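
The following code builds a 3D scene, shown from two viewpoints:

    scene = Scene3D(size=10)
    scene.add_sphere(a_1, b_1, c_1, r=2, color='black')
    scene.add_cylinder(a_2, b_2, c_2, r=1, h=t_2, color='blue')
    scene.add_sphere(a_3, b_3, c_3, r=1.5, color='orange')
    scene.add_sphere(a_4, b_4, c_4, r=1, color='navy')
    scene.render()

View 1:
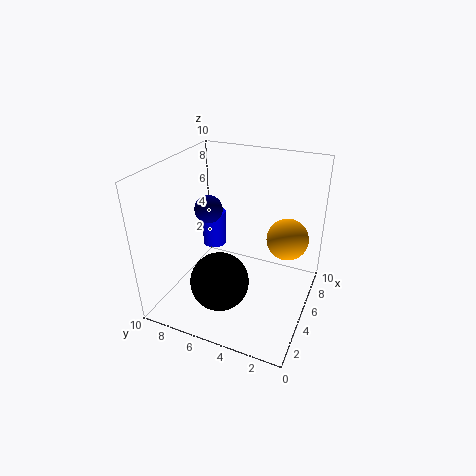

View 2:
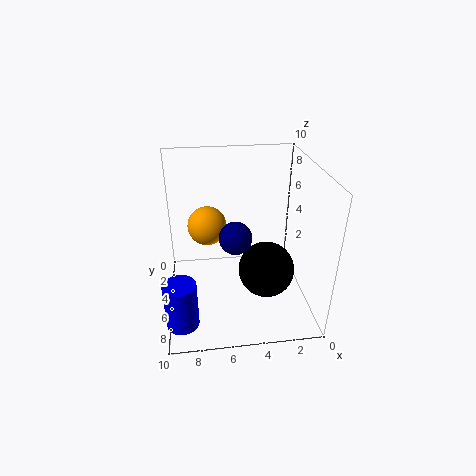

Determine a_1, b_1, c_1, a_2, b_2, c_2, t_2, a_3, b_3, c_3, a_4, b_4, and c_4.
a_1 = 3, b_1 = 5.5, c_1 = 2.5, a_2 = 9, b_2 = 9, c_2 = 1.5, t_2 = 3, a_3 = 7, b_3 = 2, c_3 = 4.5, a_4 = 5.5, b_4 = 7.5, c_4 = 6.5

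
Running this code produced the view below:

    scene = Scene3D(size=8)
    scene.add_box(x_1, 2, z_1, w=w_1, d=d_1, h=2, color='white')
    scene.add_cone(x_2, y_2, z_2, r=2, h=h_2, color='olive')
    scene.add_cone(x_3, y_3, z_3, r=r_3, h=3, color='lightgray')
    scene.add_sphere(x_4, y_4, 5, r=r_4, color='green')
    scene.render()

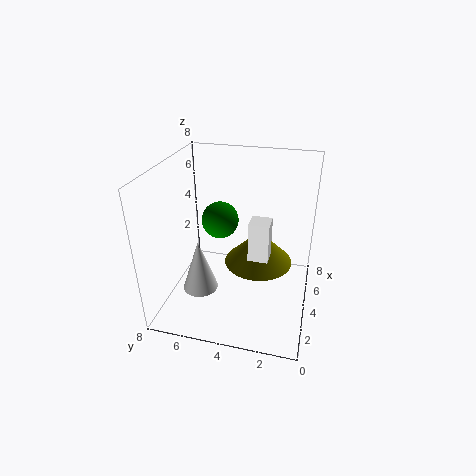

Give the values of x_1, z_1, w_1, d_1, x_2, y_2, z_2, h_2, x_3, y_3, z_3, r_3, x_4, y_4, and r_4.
x_1 = 2
z_1 = 4
w_1 = 1
d_1 = 1
x_2 = 5
y_2 = 3
z_2 = 2
h_2 = 2
x_3 = 3
y_3 = 6
z_3 = 1
r_3 = 1
x_4 = 4
y_4 = 5
r_4 = 1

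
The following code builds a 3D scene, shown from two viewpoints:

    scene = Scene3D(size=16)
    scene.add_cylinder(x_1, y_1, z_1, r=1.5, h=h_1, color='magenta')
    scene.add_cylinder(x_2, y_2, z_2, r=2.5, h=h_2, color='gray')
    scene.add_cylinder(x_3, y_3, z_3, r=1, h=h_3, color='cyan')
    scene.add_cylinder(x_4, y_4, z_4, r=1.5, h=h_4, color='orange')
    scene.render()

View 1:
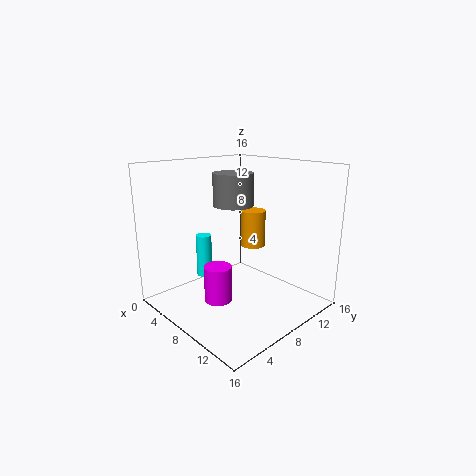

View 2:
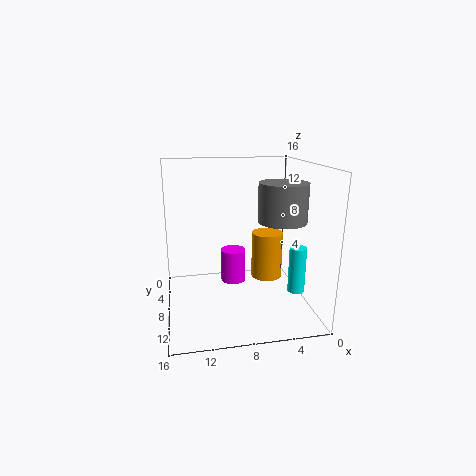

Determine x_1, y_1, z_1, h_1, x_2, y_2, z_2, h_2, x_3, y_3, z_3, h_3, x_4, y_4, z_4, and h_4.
x_1 = 8, y_1 = 5, z_1 = 1.5, h_1 = 4, x_2 = 4, y_2 = 11, z_2 = 10.5, h_2 = 4, x_3 = 1, y_3 = 8.5, z_3 = 1, h_3 = 5.5, x_4 = 6, y_4 = 12.5, z_4 = 5.5, h_4 = 4.5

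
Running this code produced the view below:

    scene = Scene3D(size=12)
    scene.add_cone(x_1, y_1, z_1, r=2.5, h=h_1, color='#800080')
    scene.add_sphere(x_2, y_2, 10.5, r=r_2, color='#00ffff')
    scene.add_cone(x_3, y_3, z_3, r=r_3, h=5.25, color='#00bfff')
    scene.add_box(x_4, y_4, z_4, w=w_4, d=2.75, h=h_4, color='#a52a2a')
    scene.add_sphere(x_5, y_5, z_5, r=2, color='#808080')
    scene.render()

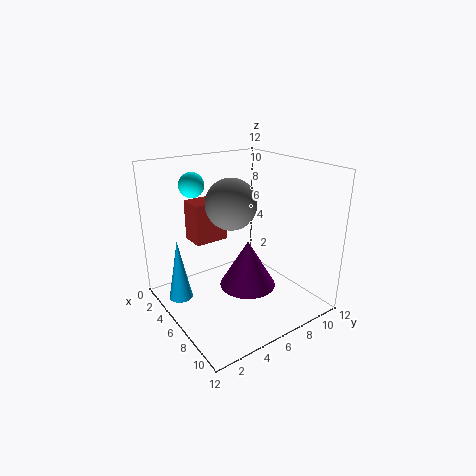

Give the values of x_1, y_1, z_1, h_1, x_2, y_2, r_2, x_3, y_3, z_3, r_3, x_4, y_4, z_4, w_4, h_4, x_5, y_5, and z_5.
x_1 = 5.75; y_1 = 7.25; z_1 = 1; h_1 = 4.25; x_2 = 4; y_2 = 3; r_2 = 1; x_3 = 3.75; y_3 = 1.5; z_3 = 0.75; r_3 = 1; x_4 = 3.5; y_4 = 2.5; z_4 = 6; w_4 = 2; h_4 = 3.25; x_5 = 6.5; y_5 = 5; z_5 = 9.25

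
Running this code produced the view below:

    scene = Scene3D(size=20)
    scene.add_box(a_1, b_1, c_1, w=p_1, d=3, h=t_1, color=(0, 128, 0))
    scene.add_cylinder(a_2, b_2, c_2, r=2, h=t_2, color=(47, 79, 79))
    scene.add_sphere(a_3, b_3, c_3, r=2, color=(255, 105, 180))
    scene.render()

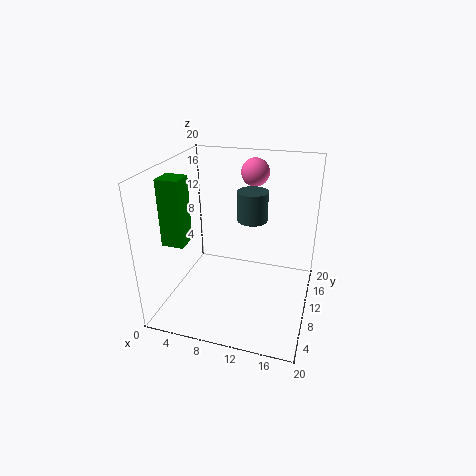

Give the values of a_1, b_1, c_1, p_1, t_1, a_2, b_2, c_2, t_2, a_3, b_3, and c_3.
a_1 = 1; b_1 = 5; c_1 = 10; p_1 = 3; t_1 = 9; a_2 = 12; b_2 = 10; c_2 = 13; t_2 = 4; a_3 = 11; b_3 = 15; c_3 = 18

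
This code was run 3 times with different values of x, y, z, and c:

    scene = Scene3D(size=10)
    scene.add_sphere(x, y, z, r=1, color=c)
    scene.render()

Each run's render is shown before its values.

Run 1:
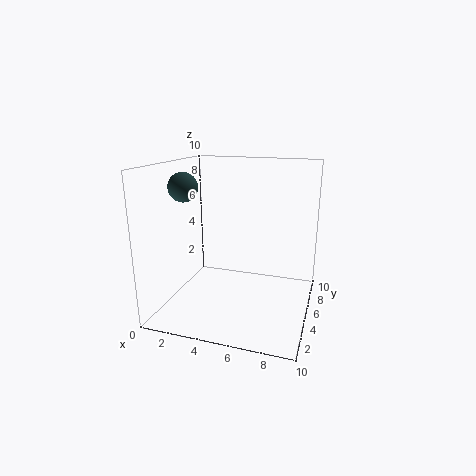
x = 1.5
y = 4
z = 8.5
c = 'darkslategray'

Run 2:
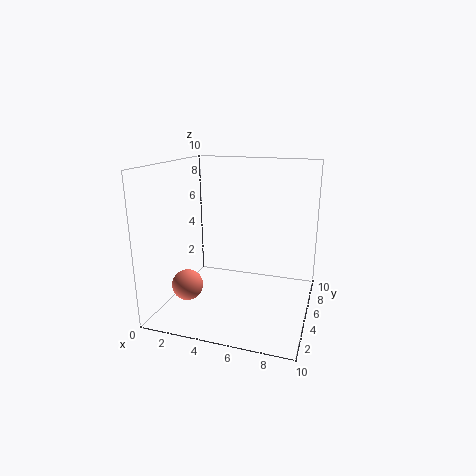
x = 2.5
y = 2
z = 2.5
c = 'salmon'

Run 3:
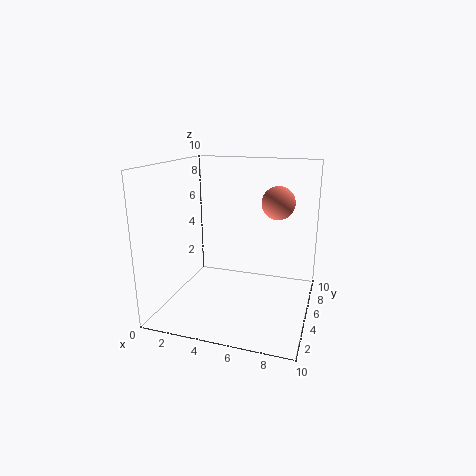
x = 8
y = 3.5
z = 8
c = 'salmon'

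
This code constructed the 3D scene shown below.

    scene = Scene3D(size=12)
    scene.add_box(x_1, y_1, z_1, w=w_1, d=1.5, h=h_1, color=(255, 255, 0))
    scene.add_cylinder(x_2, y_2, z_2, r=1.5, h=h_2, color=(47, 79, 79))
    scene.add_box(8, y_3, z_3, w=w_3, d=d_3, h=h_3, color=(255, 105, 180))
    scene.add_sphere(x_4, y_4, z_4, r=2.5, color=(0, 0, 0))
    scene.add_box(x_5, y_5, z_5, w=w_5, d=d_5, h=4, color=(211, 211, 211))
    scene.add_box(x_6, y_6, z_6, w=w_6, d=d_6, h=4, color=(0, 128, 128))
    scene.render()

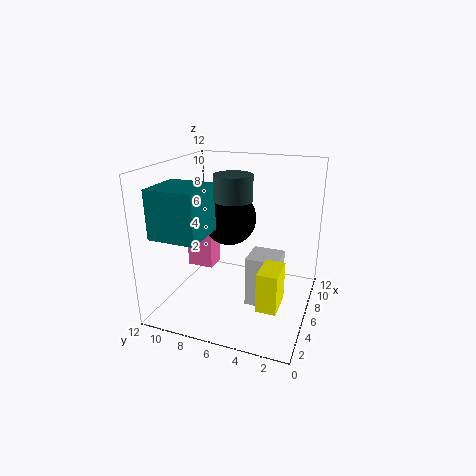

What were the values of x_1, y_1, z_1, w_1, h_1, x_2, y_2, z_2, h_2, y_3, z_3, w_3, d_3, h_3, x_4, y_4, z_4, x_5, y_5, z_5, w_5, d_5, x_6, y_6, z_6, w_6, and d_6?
x_1 = 1.5
y_1 = 1.5
z_1 = 2.5
w_1 = 2.5
h_1 = 3
x_2 = 5
y_2 = 6
z_2 = 9.5
h_2 = 2
y_3 = 9.5
z_3 = 1.5
w_3 = 2
d_3 = 2.5
h_3 = 4.5
x_4 = 9
y_4 = 8
z_4 = 6.5
x_5 = 3.5
y_5 = 2
z_5 = 1.5
w_5 = 2.5
d_5 = 2.5
x_6 = 2
y_6 = 8
z_6 = 6.5
w_6 = 4
d_6 = 4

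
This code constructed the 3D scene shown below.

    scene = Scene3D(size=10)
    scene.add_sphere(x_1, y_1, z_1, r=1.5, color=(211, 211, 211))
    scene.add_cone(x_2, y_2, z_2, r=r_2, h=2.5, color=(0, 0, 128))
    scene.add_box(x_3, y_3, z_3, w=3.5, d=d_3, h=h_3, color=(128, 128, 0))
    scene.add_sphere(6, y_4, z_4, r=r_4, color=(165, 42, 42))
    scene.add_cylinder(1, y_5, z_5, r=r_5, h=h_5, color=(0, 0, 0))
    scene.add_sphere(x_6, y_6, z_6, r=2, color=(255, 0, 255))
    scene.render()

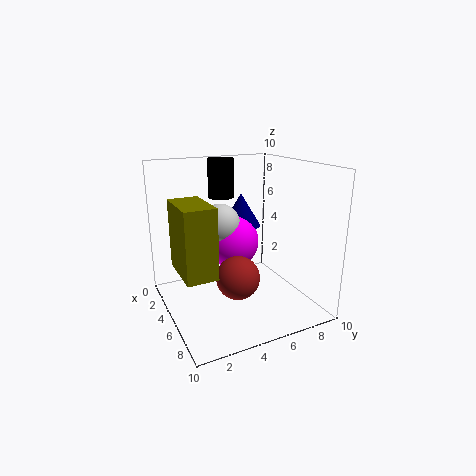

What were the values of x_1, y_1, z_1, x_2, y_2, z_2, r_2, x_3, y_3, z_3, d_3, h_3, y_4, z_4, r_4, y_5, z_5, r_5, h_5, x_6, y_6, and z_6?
x_1 = 3
y_1 = 4.5
z_1 = 5.5
x_2 = 2.5
y_2 = 6.5
z_2 = 5
r_2 = 1.5
x_3 = 4
y_3 = 0.5
z_3 = 3.5
d_3 = 2
h_3 = 4.5
y_4 = 4.5
z_4 = 2.5
r_4 = 1.5
y_5 = 5.5
z_5 = 7
r_5 = 1
h_5 = 3
x_6 = 3
y_6 = 5.5
z_6 = 4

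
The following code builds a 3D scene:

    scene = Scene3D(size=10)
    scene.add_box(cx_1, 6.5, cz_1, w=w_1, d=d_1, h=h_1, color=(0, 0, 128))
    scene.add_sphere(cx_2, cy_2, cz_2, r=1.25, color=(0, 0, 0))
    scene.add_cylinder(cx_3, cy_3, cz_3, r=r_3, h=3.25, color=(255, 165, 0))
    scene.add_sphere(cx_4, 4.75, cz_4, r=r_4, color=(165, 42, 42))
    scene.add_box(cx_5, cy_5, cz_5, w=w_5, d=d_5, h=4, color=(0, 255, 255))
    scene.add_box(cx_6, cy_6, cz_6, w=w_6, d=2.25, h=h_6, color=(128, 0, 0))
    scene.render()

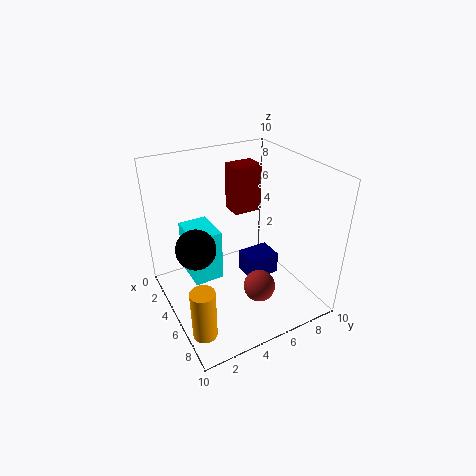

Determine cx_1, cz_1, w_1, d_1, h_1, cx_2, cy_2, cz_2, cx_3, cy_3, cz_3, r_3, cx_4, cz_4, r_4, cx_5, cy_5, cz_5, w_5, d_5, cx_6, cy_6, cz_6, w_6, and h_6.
cx_1 = 2.5, cz_1 = 0.25, w_1 = 2, d_1 = 2.5, h_1 = 1.75, cx_2 = 6, cy_2 = 1.5, cz_2 = 5.75, cx_3 = 8.5, cy_3 = 0.75, cz_3 = 1.25, r_3 = 0.75, cx_4 = 8.25, cz_4 = 3.25, r_4 = 1, cx_5 = 0.5, cy_5 = 2.25, cz_5 = 0.75, w_5 = 3, d_5 = 2.25, cx_6 = 0.25, cy_6 = 6.5, cz_6 = 5, w_6 = 1.75, h_6 = 3.75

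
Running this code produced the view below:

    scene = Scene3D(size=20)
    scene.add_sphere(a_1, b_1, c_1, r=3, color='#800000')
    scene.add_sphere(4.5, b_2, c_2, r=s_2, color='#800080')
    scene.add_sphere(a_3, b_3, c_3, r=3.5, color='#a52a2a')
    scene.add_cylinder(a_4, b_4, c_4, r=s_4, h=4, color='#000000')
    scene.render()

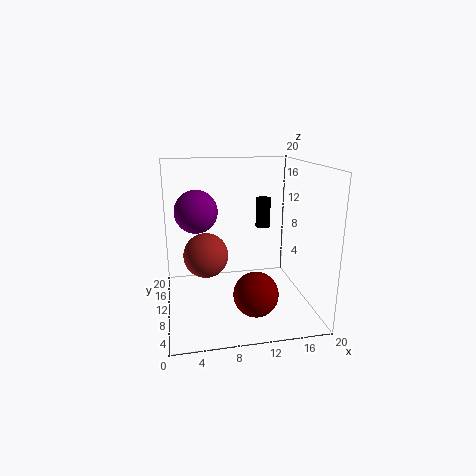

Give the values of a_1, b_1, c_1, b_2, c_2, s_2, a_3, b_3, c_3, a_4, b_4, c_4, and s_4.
a_1 = 11.5; b_1 = 5.5; c_1 = 3.5; b_2 = 12; c_2 = 13.5; s_2 = 3; a_3 = 6; b_3 = 15.5; c_3 = 5.5; a_4 = 13.5; b_4 = 10; c_4 = 11.5; s_4 = 1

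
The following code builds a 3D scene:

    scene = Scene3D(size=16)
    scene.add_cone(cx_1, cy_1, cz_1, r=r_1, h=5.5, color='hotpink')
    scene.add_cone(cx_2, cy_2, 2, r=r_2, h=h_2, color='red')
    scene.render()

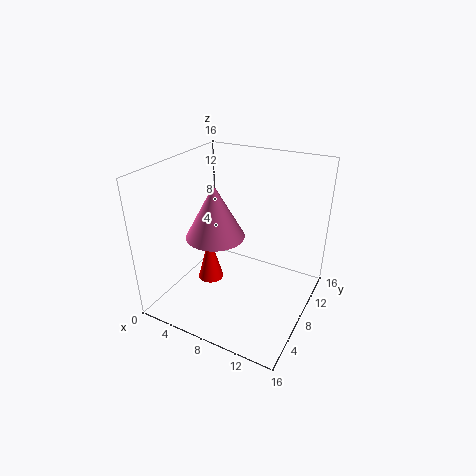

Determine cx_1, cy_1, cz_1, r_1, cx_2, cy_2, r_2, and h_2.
cx_1 = 7; cy_1 = 5; cz_1 = 9.5; r_1 = 3; cx_2 = 4.5; cy_2 = 7.5; r_2 = 1.5; h_2 = 5.5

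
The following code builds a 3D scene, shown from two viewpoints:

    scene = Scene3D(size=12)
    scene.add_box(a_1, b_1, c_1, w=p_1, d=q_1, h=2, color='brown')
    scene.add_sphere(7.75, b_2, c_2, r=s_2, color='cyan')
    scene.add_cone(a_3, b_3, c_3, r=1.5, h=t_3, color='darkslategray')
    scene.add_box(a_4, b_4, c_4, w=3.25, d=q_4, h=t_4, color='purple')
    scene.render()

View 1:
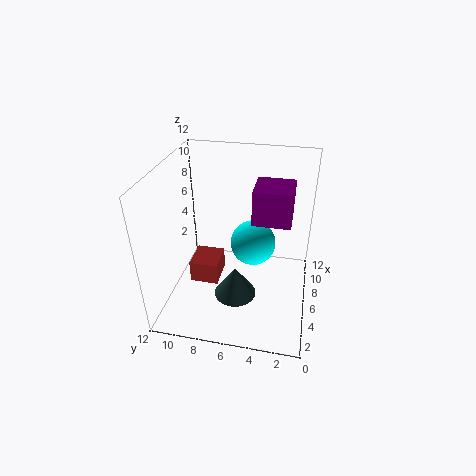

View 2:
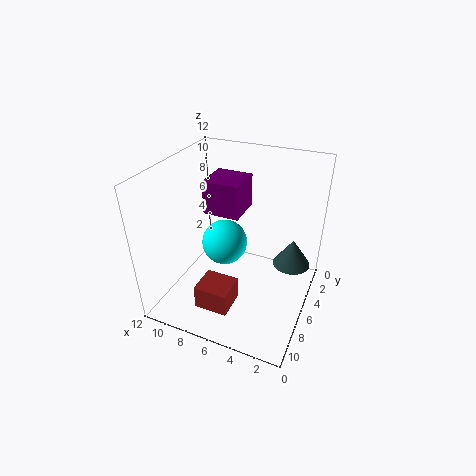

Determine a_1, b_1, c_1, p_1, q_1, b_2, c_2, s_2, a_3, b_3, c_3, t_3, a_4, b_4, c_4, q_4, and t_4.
a_1 = 5.25
b_1 = 7.75
c_1 = 1.25
p_1 = 2.75
q_1 = 2.5
b_2 = 5
c_2 = 4.5
s_2 = 2
a_3 = 1.5
b_3 = 5.25
c_3 = 4.25
t_3 = 2.25
a_4 = 6.5
b_4 = 1.75
c_4 = 7
q_4 = 3.25
t_4 = 3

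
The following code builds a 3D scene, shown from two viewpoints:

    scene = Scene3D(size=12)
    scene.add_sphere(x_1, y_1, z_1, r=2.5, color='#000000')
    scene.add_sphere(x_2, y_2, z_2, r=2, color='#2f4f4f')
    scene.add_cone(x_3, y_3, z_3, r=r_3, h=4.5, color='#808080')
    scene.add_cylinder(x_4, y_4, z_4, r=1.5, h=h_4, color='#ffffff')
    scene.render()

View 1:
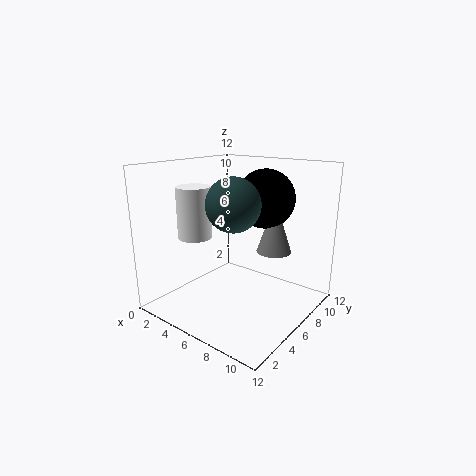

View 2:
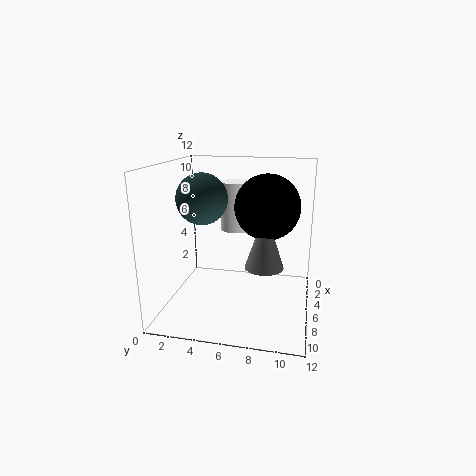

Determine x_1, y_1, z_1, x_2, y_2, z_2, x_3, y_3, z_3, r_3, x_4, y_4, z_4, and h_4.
x_1 = 7, y_1 = 8.5, z_1 = 9, x_2 = 7.5, y_2 = 3.5, z_2 = 9.5, x_3 = 8, y_3 = 8.5, z_3 = 4.5, r_3 = 1.5, x_4 = 2, y_4 = 5, z_4 = 5.5, h_4 = 4.5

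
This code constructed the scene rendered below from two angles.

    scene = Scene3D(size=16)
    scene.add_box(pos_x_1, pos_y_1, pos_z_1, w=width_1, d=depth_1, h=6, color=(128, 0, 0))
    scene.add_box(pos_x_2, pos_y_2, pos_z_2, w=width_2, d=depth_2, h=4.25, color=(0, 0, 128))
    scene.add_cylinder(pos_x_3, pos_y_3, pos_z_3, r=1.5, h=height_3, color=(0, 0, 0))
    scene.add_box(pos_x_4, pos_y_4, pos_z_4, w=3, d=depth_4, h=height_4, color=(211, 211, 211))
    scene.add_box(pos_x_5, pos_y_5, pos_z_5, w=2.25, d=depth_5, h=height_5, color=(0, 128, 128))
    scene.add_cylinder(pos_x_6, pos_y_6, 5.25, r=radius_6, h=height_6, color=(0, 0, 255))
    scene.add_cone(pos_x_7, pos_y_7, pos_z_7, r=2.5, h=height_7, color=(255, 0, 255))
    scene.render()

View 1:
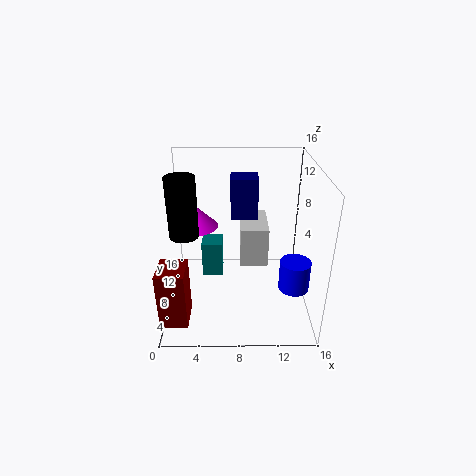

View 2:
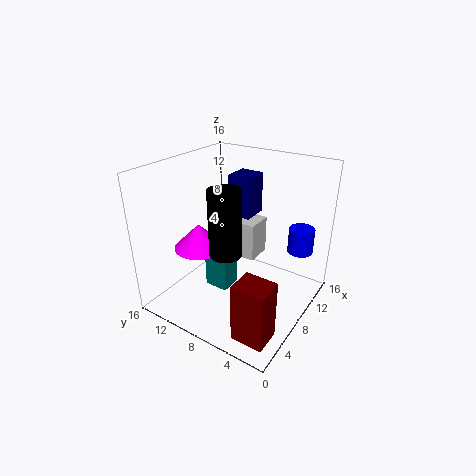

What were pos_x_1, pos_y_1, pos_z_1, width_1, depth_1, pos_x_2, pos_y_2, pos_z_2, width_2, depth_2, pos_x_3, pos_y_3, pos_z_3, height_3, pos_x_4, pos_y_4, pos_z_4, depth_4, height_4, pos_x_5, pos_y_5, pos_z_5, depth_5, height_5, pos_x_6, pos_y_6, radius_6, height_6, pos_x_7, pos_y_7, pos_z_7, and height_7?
pos_x_1 = 0.25, pos_y_1 = 0.5, pos_z_1 = 2, width_1 = 2.75, depth_1 = 3.25, pos_x_2 = 7.25, pos_y_2 = 6.25, pos_z_2 = 11, width_2 = 2.75, depth_2 = 2.5, pos_x_3 = 2.5, pos_y_3 = 5.75, pos_z_3 = 9.5, height_3 = 6.25, pos_x_4 = 8.25, pos_y_4 = 6.25, pos_z_4 = 5.5, depth_4 = 5.5, height_4 = 4.25, pos_x_5 = 4, pos_y_5 = 7, pos_z_5 = 3.75, depth_5 = 2.5, height_5 = 4, pos_x_6 = 13.5, pos_y_6 = 2.75, radius_6 = 1.5, height_6 = 3, pos_x_7 = 3.25, pos_y_7 = 9.5, pos_z_7 = 8.75, height_7 = 2.5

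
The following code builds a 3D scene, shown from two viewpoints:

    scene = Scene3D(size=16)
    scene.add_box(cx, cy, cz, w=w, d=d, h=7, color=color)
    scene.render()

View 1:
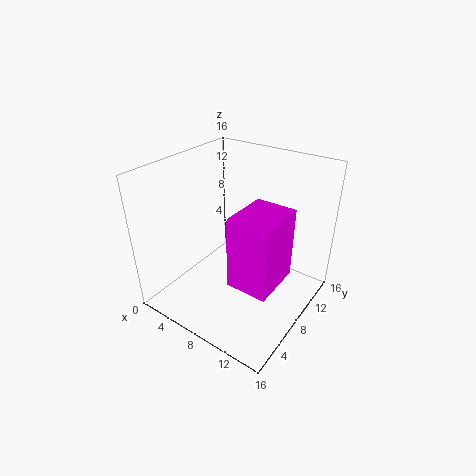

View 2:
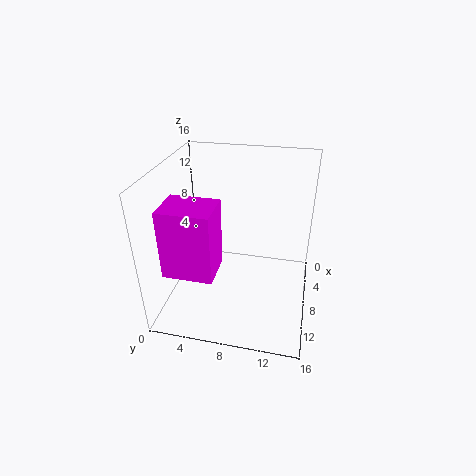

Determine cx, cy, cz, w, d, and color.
cx = 11
cy = 2
cz = 7
w = 4
d = 5
color = 'magenta'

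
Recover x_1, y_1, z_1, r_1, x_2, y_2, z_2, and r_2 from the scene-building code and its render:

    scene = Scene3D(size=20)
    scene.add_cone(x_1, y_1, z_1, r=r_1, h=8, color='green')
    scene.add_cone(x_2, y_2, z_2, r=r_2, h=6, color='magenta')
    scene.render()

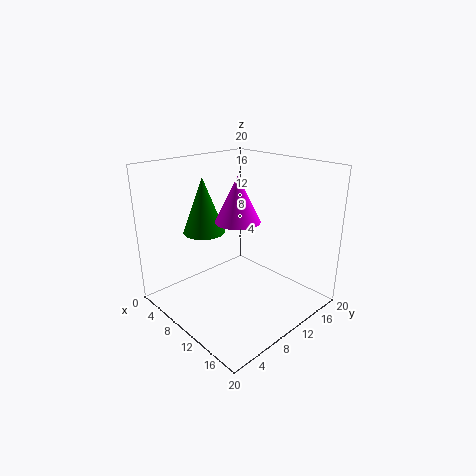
x_1 = 5
y_1 = 8
z_1 = 10
r_1 = 3
x_2 = 11
y_2 = 9
z_2 = 13
r_2 = 3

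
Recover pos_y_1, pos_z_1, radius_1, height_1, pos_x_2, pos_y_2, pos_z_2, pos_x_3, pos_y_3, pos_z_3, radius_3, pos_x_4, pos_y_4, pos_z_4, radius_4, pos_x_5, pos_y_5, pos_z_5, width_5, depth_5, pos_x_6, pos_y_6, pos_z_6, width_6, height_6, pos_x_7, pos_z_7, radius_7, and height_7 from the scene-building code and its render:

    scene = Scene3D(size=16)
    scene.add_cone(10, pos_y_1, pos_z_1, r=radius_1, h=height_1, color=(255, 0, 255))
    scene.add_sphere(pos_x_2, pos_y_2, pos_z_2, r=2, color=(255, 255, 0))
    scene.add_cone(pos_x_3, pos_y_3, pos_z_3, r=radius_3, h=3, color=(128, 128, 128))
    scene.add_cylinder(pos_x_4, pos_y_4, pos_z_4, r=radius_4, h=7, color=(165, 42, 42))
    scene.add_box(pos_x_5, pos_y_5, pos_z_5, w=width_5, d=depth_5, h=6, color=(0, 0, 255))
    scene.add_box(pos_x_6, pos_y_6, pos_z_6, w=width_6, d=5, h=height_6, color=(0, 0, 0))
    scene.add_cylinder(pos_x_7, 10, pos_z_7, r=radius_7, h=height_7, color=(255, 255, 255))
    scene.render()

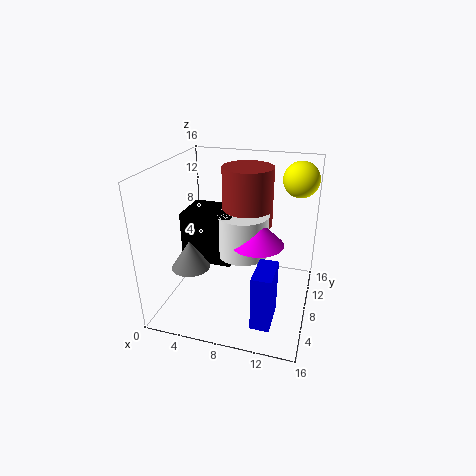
pos_y_1 = 9
pos_z_1 = 7
radius_1 = 3
height_1 = 3
pos_x_2 = 14
pos_y_2 = 12
pos_z_2 = 14
pos_x_3 = 4
pos_y_3 = 4
pos_z_3 = 6
radius_3 = 2
pos_x_4 = 8
pos_y_4 = 12
pos_z_4 = 8
radius_4 = 3
pos_x_5 = 11
pos_y_5 = 2
pos_z_5 = 1
width_5 = 2
depth_5 = 4
pos_x_6 = 1
pos_y_6 = 8
pos_z_6 = 4
width_6 = 6
height_6 = 6
pos_x_7 = 8
pos_z_7 = 5
radius_7 = 3
height_7 = 5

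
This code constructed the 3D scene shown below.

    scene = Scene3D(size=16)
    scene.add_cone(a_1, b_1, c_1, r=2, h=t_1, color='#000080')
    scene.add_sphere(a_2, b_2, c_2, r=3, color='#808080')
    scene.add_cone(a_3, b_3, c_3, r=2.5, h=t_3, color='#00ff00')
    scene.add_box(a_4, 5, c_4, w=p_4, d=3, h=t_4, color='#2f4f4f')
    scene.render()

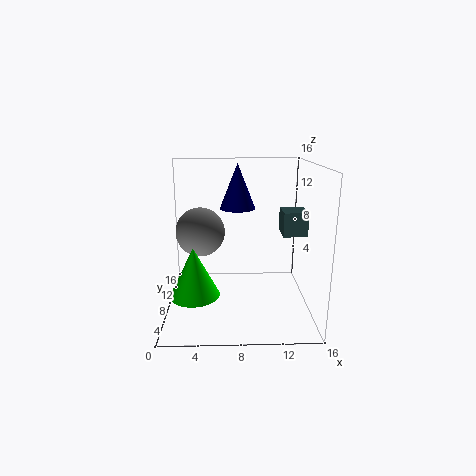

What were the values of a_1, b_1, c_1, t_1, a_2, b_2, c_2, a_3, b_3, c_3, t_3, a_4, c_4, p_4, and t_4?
a_1 = 8, b_1 = 9.5, c_1 = 11, t_1 = 5, a_2 = 3.5, b_2 = 12, c_2 = 7.5, a_3 = 3.5, b_3 = 3.5, c_3 = 3.5, t_3 = 5, a_4 = 12.5, c_4 = 9, p_4 = 2.5, t_4 = 2.5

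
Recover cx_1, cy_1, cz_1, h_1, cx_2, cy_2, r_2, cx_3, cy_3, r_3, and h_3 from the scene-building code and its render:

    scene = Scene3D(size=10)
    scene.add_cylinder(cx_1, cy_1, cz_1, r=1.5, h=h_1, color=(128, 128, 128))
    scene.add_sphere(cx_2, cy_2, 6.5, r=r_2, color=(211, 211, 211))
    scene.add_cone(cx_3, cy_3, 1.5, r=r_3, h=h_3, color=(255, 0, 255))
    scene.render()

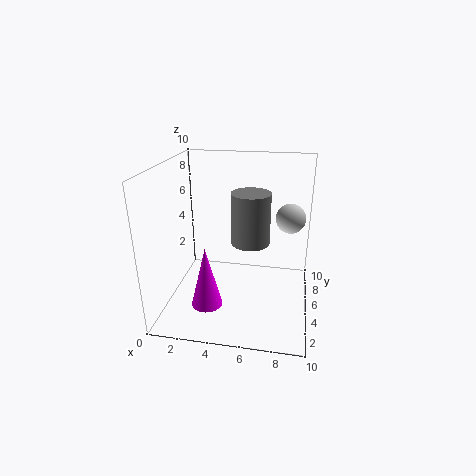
cx_1 = 5.5
cy_1 = 7.5
cz_1 = 3.5
h_1 = 4
cx_2 = 8.5
cy_2 = 5.5
r_2 = 1
cx_3 = 3.5
cy_3 = 2
r_3 = 1
h_3 = 4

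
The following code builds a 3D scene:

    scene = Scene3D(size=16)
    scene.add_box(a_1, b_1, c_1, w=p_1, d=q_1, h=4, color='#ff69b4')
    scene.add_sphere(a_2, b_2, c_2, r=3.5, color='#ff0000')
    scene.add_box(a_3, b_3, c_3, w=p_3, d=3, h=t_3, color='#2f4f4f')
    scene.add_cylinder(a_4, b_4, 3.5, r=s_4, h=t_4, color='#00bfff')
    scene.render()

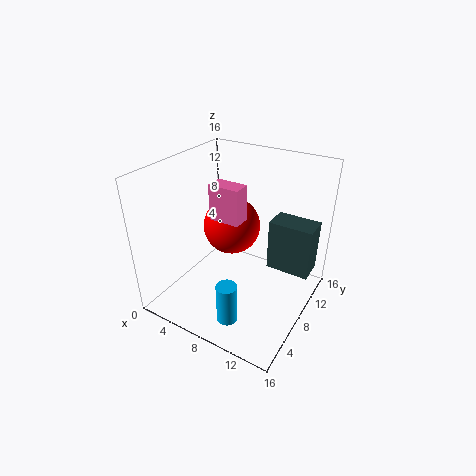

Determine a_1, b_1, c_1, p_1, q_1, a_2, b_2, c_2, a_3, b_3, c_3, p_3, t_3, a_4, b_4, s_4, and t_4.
a_1 = 5; b_1 = 7; c_1 = 10; p_1 = 3.5; q_1 = 2; a_2 = 5; b_2 = 11.5; c_2 = 7; a_3 = 10.5; b_3 = 10.5; c_3 = 3.5; p_3 = 5; t_3 = 6; a_4 = 11; b_4 = 1; s_4 = 1; t_4 = 4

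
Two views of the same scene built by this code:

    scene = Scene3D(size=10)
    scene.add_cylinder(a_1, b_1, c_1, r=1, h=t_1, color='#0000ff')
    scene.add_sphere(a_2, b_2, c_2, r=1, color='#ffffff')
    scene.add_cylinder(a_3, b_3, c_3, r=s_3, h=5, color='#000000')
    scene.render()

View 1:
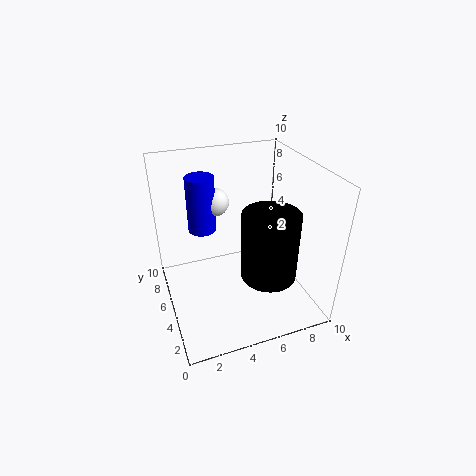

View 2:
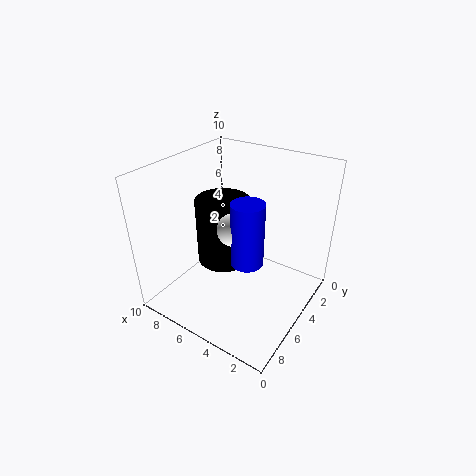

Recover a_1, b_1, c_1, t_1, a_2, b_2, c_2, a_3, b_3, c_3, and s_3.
a_1 = 3
b_1 = 7
c_1 = 5
t_1 = 4
a_2 = 4
b_2 = 7
c_2 = 7
a_3 = 7
b_3 = 4
c_3 = 2
s_3 = 2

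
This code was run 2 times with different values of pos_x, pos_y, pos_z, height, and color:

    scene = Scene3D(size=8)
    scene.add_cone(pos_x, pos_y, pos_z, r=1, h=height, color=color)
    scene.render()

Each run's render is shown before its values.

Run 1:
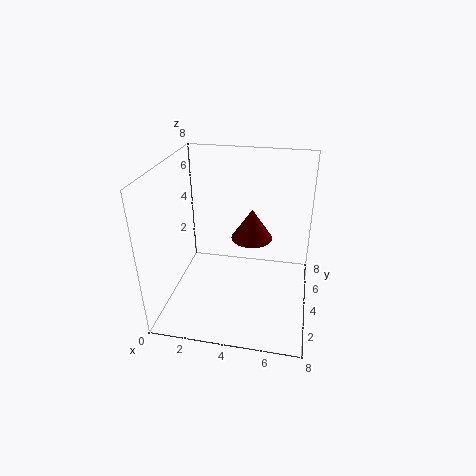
pos_x = 5
pos_y = 2.5
pos_z = 5
height = 1.5
color = 'maroon'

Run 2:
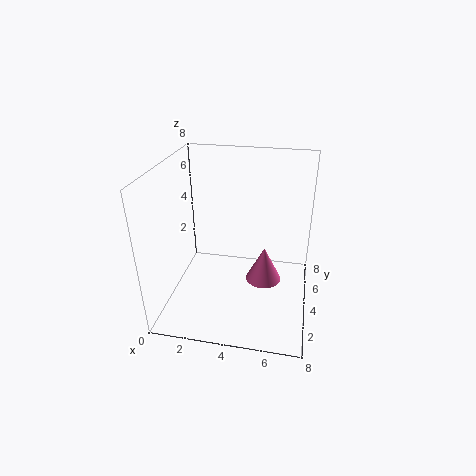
pos_x = 5.5
pos_y = 4
pos_z = 1.5
height = 2
color = 'hotpink'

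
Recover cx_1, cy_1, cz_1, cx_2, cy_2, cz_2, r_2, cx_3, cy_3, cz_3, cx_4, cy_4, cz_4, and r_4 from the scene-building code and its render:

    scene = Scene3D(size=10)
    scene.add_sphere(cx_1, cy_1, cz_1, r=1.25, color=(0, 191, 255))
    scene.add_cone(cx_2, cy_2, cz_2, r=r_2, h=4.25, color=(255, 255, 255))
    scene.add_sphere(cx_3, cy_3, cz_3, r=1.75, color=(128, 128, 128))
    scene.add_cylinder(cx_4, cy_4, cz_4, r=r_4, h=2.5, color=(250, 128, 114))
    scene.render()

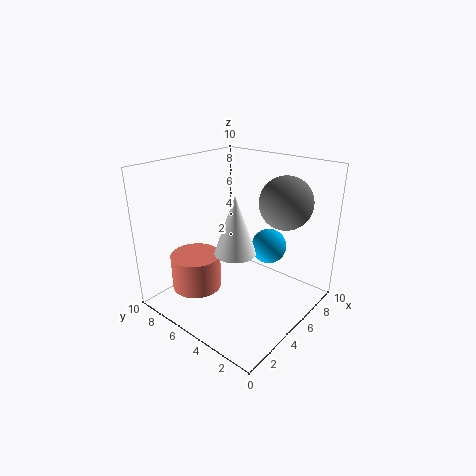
cx_1 = 7
cy_1 = 3.75
cz_1 = 4
cx_2 = 5
cy_2 = 5.25
cz_2 = 3.75
r_2 = 1.5
cx_3 = 6.5
cy_3 = 2.25
cz_3 = 7.75
cx_4 = 3
cy_4 = 7.25
cz_4 = 1.25
r_4 = 1.75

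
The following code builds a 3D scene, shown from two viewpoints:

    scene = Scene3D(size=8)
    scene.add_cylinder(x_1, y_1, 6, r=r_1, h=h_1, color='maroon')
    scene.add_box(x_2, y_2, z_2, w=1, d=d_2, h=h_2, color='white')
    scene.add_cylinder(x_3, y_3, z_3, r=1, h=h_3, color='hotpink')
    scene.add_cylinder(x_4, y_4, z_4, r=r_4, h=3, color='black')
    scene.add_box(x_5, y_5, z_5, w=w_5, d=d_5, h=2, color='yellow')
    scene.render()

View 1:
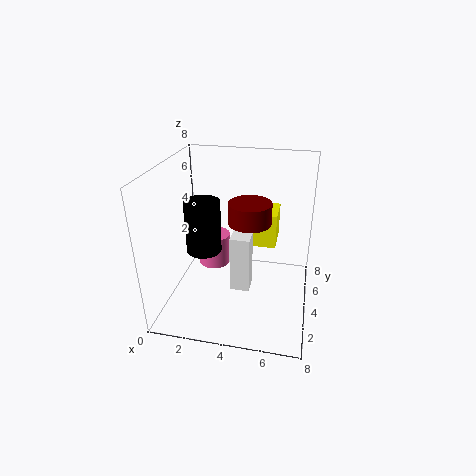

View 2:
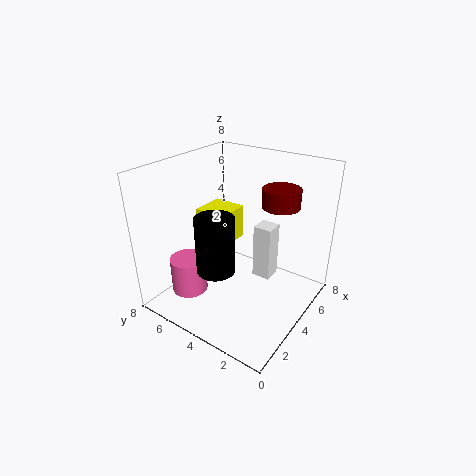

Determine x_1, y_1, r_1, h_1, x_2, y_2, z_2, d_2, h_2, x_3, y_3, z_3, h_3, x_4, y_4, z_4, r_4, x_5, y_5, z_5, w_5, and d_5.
x_1 = 5; y_1 = 2; r_1 = 1; h_1 = 1; x_2 = 4; y_2 = 2; z_2 = 2; d_2 = 1; h_2 = 3; x_3 = 2; y_3 = 6; z_3 = 1; h_3 = 2; x_4 = 2; y_4 = 4; z_4 = 3; r_4 = 1; x_5 = 4; y_5 = 5; z_5 = 3; w_5 = 2; d_5 = 2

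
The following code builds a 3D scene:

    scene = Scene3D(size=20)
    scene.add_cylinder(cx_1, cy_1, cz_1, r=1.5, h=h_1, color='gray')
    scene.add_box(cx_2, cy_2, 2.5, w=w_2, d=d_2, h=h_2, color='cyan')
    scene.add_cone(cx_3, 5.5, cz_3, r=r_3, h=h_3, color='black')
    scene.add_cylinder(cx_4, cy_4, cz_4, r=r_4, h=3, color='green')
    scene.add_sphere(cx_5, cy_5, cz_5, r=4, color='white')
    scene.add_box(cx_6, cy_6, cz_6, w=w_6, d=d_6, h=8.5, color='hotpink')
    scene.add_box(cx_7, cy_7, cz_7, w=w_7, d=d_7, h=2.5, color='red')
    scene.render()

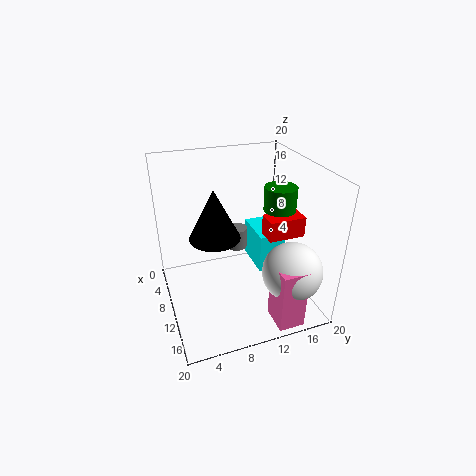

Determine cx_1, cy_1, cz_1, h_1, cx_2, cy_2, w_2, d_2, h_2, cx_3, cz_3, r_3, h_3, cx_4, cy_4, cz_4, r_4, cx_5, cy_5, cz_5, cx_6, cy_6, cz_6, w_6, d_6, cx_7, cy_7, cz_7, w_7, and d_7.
cx_1 = 8
cy_1 = 10.5
cz_1 = 7.5
h_1 = 3
cx_2 = 2.5
cy_2 = 14
w_2 = 6.5
d_2 = 4
h_2 = 6
cx_3 = 14.5
cz_3 = 13.5
r_3 = 3
h_3 = 6
cx_4 = 14
cy_4 = 14
cz_4 = 15.5
r_4 = 2
cx_5 = 16
cy_5 = 15.5
cz_5 = 7
cx_6 = 15.5
cy_6 = 12.5
cz_6 = 0.5
w_6 = 4
d_6 = 3.5
cx_7 = 14.5
cy_7 = 11.5
cz_7 = 13
w_7 = 2.5
d_7 = 4.5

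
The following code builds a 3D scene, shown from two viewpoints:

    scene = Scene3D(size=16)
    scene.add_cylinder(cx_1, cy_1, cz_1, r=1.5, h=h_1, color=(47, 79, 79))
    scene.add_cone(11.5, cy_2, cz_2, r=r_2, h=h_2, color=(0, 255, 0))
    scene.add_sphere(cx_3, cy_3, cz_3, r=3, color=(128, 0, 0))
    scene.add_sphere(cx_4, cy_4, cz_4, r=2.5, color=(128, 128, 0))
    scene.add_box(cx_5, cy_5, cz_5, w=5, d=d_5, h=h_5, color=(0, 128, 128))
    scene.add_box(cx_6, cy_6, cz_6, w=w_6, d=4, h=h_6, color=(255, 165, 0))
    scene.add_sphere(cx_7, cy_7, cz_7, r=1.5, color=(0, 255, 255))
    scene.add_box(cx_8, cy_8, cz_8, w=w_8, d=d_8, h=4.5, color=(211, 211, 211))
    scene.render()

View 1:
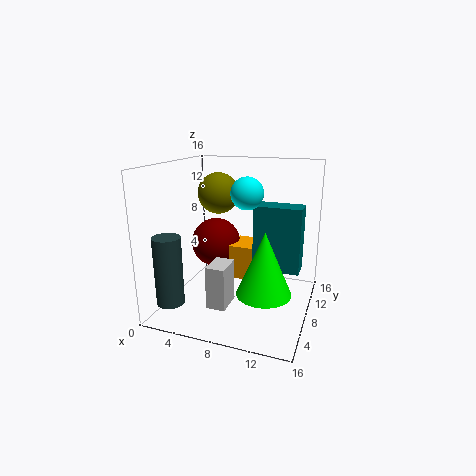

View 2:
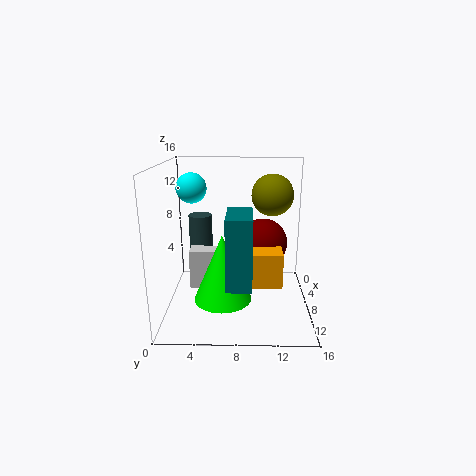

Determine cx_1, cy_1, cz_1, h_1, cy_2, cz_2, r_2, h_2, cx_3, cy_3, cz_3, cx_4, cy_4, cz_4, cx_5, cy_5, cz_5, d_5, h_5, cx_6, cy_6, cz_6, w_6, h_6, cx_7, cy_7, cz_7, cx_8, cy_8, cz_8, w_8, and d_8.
cx_1 = 2, cy_1 = 3, cz_1 = 1.5, h_1 = 7.5, cy_2 = 6.5, cz_2 = 2.5, r_2 = 3, h_2 = 7, cx_3 = 4, cy_3 = 11, cz_3 = 6, cx_4 = 4, cy_4 = 12, cz_4 = 12, cx_5 = 10, cy_5 = 7, cz_5 = 5, d_5 = 2.5, h_5 = 7, cx_6 = 6.5, cy_6 = 9, cz_6 = 2.5, w_6 = 3, h_6 = 4, cx_7 = 10.5, cy_7 = 3.5, cz_7 = 14, cx_8 = 6.5, cy_8 = 2.5, cz_8 = 2, w_8 = 2, d_8 = 3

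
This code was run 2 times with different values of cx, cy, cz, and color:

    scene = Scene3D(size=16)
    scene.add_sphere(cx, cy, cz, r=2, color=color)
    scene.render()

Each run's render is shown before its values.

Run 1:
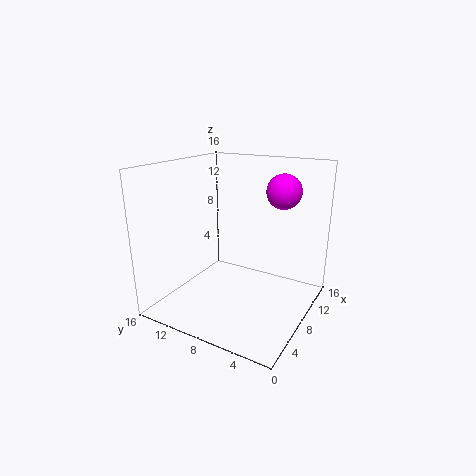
cx = 12.25, cy = 4.5, cz = 12.75, color = 'magenta'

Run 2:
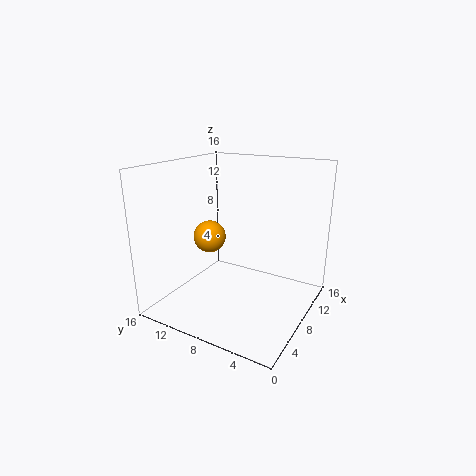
cx = 10, cy = 13.25, cz = 6.5, color = 'orange'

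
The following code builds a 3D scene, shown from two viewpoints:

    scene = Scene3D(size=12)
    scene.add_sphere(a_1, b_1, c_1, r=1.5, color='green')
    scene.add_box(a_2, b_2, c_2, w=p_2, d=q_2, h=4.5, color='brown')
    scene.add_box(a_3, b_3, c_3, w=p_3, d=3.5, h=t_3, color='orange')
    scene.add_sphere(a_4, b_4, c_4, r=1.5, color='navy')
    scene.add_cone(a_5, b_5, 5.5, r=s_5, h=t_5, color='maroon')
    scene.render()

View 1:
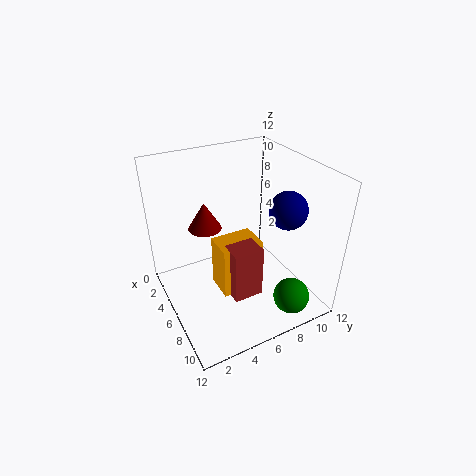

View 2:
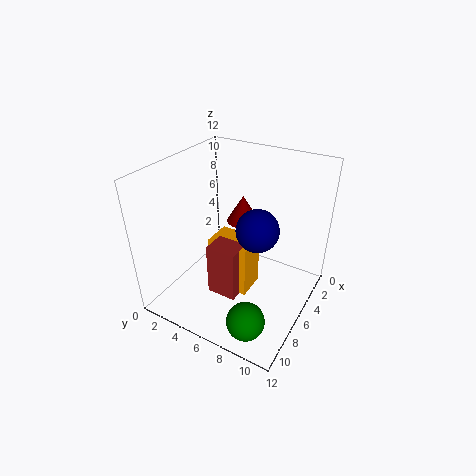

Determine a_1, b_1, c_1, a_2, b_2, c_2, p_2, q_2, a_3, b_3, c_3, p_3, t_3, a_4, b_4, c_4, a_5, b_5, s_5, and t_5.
a_1 = 10, b_1 = 9, c_1 = 1.5, a_2 = 6.5, b_2 = 4.5, c_2 = 1.5, p_2 = 2, q_2 = 2.5, a_3 = 5, b_3 = 4, c_3 = 1.5, p_3 = 2.5, t_3 = 4.5, a_4 = 8.5, b_4 = 9, c_4 = 9, a_5 = 2.5, b_5 = 4.5, s_5 = 1.5, t_5 = 2.5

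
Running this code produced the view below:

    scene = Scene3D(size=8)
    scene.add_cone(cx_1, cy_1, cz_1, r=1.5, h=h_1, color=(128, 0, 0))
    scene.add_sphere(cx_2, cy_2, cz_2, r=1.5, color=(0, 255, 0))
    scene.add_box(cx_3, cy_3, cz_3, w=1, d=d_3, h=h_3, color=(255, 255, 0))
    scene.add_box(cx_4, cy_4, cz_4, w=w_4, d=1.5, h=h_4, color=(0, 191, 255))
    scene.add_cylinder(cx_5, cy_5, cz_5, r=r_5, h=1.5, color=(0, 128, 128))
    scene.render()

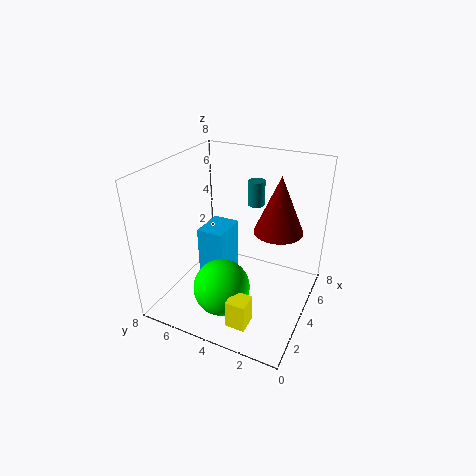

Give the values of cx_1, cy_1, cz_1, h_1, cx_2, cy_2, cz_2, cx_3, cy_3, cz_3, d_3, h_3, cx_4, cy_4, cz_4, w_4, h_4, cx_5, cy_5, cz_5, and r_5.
cx_1 = 6.5; cy_1 = 2.5; cz_1 = 3.5; h_1 = 3.5; cx_2 = 2; cy_2 = 4; cz_2 = 2; cx_3 = 0.5; cy_3 = 2; cz_3 = 1; d_3 = 1; h_3 = 1.5; cx_4 = 3; cy_4 = 4.5; cz_4 = 1.5; w_4 = 2; h_4 = 3; cx_5 = 6.5; cy_5 = 4; cz_5 = 5; r_5 = 0.5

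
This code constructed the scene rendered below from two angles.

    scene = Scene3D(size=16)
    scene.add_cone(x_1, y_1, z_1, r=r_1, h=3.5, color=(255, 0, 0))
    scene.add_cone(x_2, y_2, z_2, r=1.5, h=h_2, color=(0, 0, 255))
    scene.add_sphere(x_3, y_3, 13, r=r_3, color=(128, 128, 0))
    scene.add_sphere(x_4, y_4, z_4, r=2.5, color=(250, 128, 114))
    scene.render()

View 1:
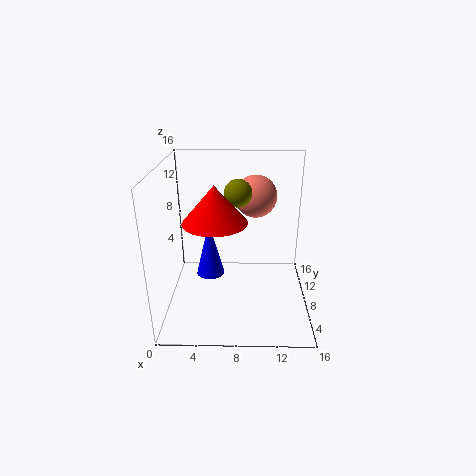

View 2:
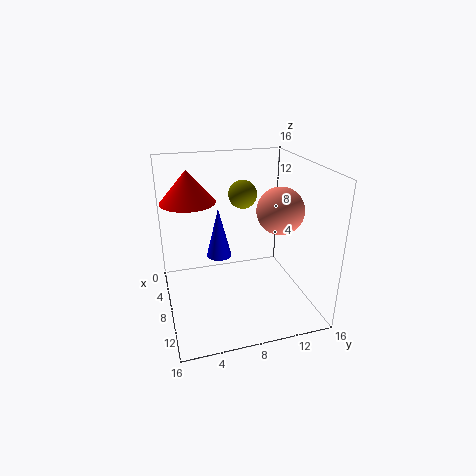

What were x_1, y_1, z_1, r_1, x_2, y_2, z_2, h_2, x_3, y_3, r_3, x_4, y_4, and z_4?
x_1 = 6
y_1 = 3
z_1 = 12
r_1 = 3
x_2 = 5
y_2 = 6.5
z_2 = 4.5
h_2 = 6
x_3 = 8
y_3 = 8.5
r_3 = 1.5
x_4 = 10
y_4 = 12
z_4 = 11.5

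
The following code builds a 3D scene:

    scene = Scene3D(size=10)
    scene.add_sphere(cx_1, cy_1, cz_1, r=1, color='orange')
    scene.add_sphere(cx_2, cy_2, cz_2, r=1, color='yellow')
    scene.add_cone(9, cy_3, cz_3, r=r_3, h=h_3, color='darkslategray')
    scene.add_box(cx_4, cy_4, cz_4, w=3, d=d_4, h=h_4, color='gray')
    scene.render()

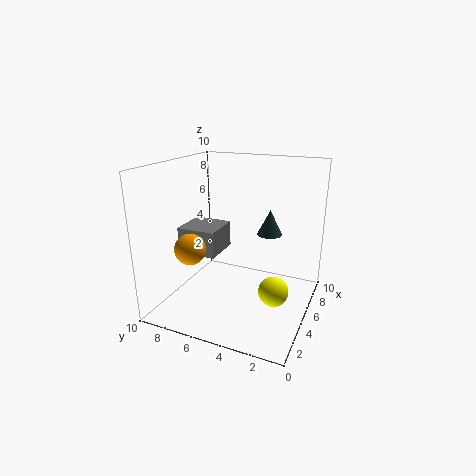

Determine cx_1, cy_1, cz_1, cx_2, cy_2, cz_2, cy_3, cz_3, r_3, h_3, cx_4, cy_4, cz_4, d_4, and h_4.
cx_1 = 2; cy_1 = 7; cz_1 = 5; cx_2 = 4; cy_2 = 2; cz_2 = 2; cy_3 = 4; cz_3 = 4; r_3 = 1; h_3 = 2; cx_4 = 5; cy_4 = 7; cz_4 = 3; d_4 = 3; h_4 = 2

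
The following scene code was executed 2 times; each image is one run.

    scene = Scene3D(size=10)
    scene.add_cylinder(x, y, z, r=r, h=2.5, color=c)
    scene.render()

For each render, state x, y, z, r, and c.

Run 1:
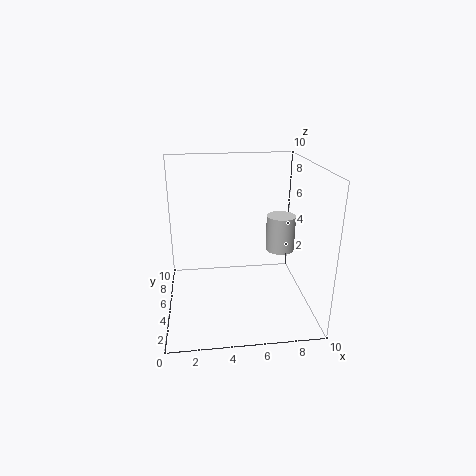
x = 8
y = 5
z = 4
r = 1
c = 'lightgray'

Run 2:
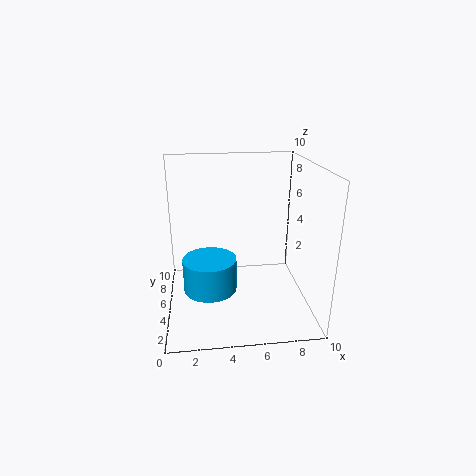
x = 3
y = 6
z = 0.5
r = 2
c = 'deepskyblue'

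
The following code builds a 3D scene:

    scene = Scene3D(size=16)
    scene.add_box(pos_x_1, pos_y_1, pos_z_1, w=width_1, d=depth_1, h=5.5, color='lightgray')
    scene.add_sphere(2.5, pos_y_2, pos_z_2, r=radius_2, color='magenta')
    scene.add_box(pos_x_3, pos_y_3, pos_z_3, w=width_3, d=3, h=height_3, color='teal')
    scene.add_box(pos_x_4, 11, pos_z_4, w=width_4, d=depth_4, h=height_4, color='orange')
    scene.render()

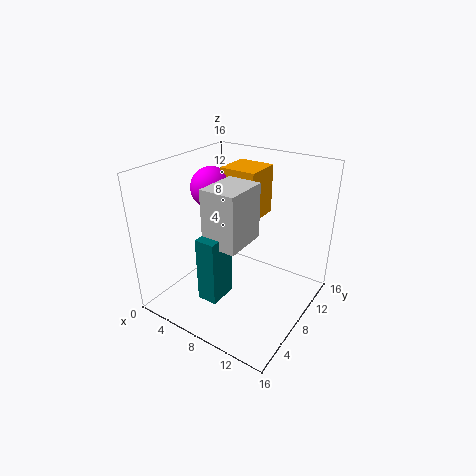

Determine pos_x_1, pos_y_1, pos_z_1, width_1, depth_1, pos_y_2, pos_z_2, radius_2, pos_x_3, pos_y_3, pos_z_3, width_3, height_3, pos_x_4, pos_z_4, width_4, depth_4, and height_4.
pos_x_1 = 8
pos_y_1 = 2
pos_z_1 = 10
width_1 = 3.5
depth_1 = 4.5
pos_y_2 = 10.5
pos_z_2 = 12
radius_2 = 2.5
pos_x_3 = 8
pos_y_3 = 1
pos_z_3 = 4.5
width_3 = 2
height_3 = 6.5
pos_x_4 = 3.5
pos_z_4 = 8.5
width_4 = 4.5
depth_4 = 4.5
height_4 = 6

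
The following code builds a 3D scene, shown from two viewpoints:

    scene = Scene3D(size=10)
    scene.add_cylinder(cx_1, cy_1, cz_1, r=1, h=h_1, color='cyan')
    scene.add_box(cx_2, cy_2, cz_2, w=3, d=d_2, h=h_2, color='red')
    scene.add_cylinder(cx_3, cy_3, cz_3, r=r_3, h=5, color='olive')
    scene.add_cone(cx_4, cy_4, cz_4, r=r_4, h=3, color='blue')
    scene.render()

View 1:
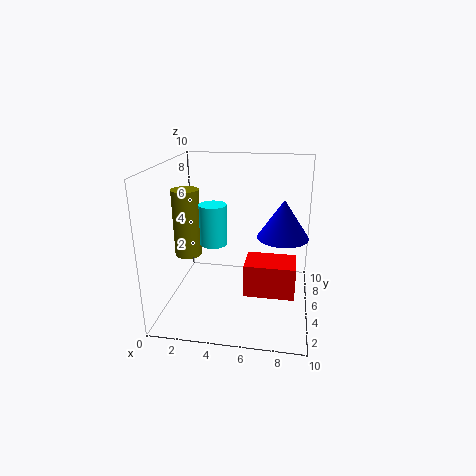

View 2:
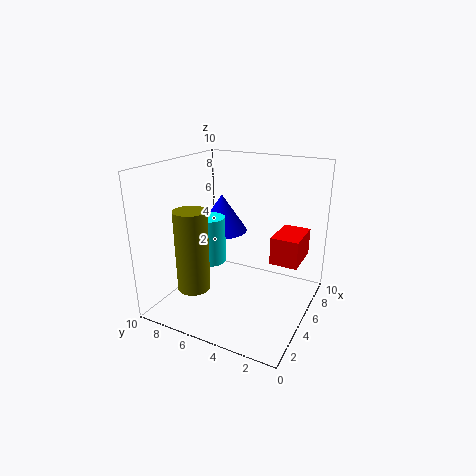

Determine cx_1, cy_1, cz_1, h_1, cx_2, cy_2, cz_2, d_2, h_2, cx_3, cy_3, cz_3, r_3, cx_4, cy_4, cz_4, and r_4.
cx_1 = 3; cy_1 = 6; cz_1 = 4; h_1 = 3; cx_2 = 6; cy_2 = 1; cz_2 = 3; d_2 = 2; h_2 = 2; cx_3 = 1; cy_3 = 6; cz_3 = 3; r_3 = 1; cx_4 = 8; cy_4 = 8; cz_4 = 4; r_4 = 2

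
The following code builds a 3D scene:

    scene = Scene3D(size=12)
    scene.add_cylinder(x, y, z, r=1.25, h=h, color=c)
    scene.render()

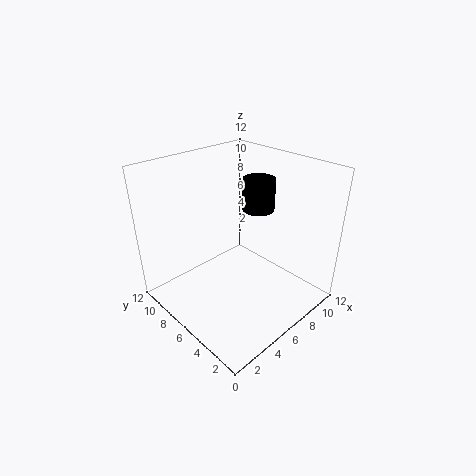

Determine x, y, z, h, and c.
x = 7, y = 4.75, z = 8.75, h = 2.5, c = 'black'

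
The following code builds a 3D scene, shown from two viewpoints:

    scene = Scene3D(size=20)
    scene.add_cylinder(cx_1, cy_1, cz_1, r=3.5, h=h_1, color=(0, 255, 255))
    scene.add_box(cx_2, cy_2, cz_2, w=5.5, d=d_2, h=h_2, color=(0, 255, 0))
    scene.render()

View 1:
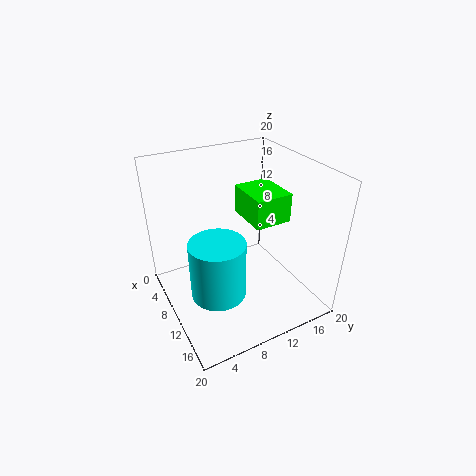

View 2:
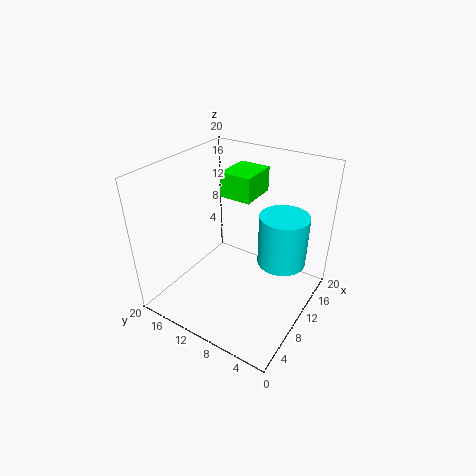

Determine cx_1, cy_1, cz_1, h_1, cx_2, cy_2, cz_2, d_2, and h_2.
cx_1 = 14; cy_1 = 5; cz_1 = 5.5; h_1 = 7.5; cx_2 = 11; cy_2 = 9; cz_2 = 15; d_2 = 4.5; h_2 = 3.5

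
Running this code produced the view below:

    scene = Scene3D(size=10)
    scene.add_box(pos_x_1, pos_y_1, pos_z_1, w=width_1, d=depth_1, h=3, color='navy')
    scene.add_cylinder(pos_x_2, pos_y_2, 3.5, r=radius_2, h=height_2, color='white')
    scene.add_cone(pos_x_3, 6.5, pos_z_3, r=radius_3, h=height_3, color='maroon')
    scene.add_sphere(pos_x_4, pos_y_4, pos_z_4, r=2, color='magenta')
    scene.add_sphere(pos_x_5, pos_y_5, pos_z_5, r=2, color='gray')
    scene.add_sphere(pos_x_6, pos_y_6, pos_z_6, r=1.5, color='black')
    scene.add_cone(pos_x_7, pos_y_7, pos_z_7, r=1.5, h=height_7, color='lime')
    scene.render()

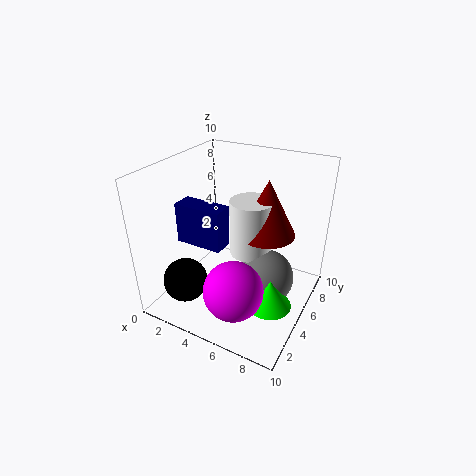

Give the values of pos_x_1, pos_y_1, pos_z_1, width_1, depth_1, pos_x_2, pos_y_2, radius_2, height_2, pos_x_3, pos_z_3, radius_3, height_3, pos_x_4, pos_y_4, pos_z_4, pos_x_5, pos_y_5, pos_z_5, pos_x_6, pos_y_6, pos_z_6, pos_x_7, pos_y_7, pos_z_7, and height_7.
pos_x_1 = 0.5, pos_y_1 = 4, pos_z_1 = 4, width_1 = 3.5, depth_1 = 1.5, pos_x_2 = 5.5, pos_y_2 = 6, radius_2 = 1.5, height_2 = 4, pos_x_3 = 6.5, pos_z_3 = 5, radius_3 = 2, height_3 = 4, pos_x_4 = 6, pos_y_4 = 2.5, pos_z_4 = 2.5, pos_x_5 = 7, pos_y_5 = 5.5, pos_z_5 = 2, pos_x_6 = 2.5, pos_y_6 = 2, pos_z_6 = 2.5, pos_x_7 = 8, pos_y_7 = 4, pos_z_7 = 1, height_7 = 2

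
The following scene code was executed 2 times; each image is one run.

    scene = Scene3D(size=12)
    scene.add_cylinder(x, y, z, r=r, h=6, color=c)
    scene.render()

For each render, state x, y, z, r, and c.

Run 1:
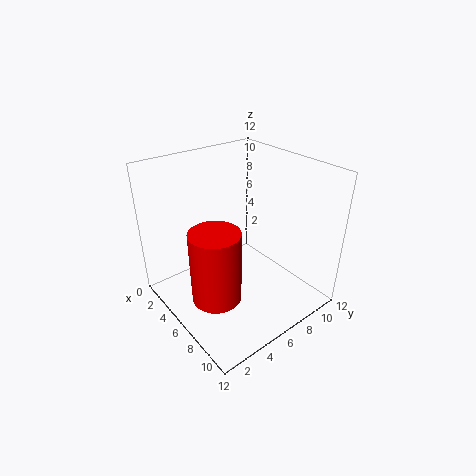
x = 7, y = 3, z = 2, r = 2, c = 'red'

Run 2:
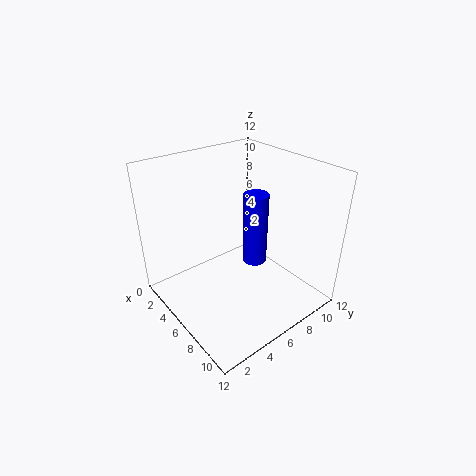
x = 7, y = 7, z = 4, r = 1, c = 'blue'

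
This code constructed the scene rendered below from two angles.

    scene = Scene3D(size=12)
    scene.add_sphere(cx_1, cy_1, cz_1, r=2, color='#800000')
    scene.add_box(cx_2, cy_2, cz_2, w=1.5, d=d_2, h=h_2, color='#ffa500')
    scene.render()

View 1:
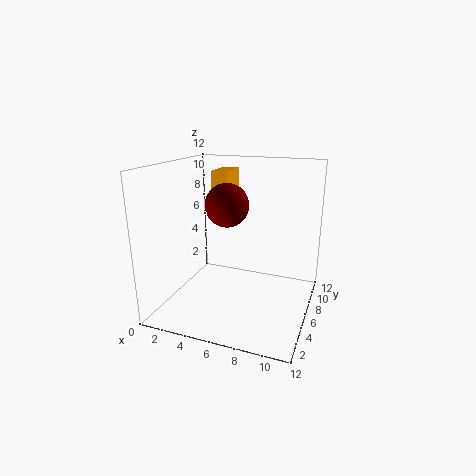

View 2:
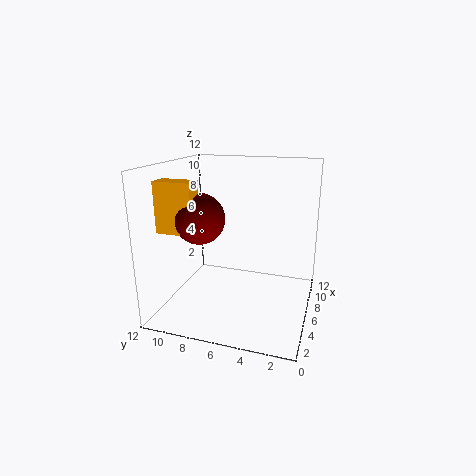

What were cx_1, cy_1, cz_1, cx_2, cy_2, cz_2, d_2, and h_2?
cx_1 = 4, cy_1 = 8.5, cz_1 = 8, cx_2 = 2.5, cy_2 = 8.5, cz_2 = 7, d_2 = 3, h_2 = 4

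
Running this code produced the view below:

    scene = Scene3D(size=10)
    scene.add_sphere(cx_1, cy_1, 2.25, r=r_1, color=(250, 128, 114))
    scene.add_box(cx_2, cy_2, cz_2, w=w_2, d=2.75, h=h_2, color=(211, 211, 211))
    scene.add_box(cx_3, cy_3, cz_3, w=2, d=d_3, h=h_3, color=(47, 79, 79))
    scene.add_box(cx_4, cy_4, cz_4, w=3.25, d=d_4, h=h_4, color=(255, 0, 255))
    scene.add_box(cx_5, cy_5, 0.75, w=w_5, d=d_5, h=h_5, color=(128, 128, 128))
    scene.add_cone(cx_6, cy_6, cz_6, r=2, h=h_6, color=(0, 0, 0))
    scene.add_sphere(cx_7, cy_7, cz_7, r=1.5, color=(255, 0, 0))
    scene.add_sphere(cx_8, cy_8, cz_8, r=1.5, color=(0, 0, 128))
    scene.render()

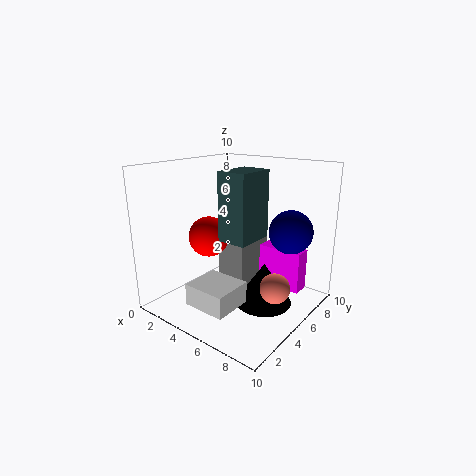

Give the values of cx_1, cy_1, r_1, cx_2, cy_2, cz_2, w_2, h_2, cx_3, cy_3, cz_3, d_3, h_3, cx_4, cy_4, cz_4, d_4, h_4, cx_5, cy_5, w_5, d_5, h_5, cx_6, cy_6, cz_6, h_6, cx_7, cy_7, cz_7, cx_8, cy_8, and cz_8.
cx_1 = 8.25, cy_1 = 4.75, r_1 = 1, cx_2 = 3.5, cy_2 = 1.25, cz_2 = 1, w_2 = 3, h_2 = 1.5, cx_3 = 4.75, cy_3 = 3.25, cz_3 = 5.25, d_3 = 2.75, h_3 = 4.5, cx_4 = 5.5, cy_4 = 7, cz_4 = 1, d_4 = 1.25, h_4 = 3, cx_5 = 2.75, cy_5 = 5.5, w_5 = 2.25, d_5 = 3.25, h_5 = 3.5, cx_6 = 6.75, cy_6 = 5.75, cz_6 = 0.25, h_6 = 3, cx_7 = 2.25, cy_7 = 5, cz_7 = 4.5, cx_8 = 8, cy_8 = 7, cz_8 = 5.5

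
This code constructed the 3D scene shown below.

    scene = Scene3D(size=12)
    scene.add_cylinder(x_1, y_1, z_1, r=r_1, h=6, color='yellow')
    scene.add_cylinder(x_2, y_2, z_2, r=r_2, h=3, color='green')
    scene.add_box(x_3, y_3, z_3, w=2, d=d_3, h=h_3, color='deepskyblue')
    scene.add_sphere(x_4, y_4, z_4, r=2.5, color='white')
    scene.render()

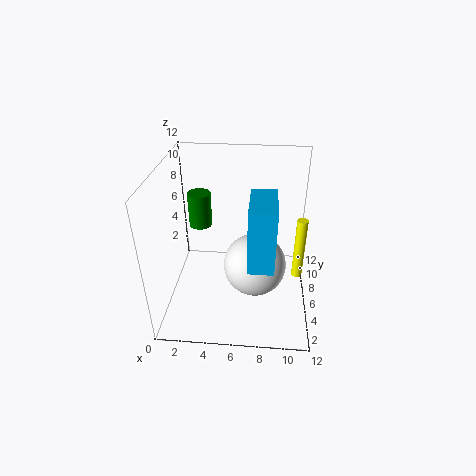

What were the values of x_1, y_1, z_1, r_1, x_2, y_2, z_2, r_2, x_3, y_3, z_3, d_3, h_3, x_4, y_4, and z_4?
x_1 = 11.5, y_1 = 8.5, z_1 = 0.5, r_1 = 0.5, x_2 = 2.5, y_2 = 8, z_2 = 6, r_2 = 1, x_3 = 7, y_3 = 2, z_3 = 5.5, d_3 = 4, h_3 = 5, x_4 = 7.5, y_4 = 4.5, z_4 = 4.5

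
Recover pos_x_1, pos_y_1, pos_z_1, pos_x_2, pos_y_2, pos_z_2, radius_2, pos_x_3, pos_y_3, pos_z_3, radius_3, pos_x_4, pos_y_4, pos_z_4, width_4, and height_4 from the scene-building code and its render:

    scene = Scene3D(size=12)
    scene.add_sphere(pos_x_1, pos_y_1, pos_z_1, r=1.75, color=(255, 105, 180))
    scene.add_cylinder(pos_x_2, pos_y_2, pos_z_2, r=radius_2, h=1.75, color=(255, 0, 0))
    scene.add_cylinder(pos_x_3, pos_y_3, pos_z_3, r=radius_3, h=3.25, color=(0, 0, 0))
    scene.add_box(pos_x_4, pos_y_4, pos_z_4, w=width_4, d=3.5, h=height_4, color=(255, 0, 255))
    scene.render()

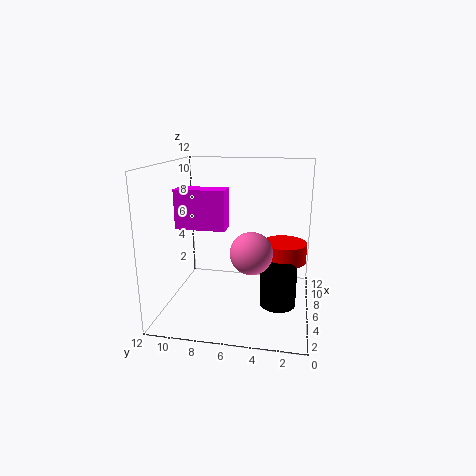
pos_x_1 = 5.25
pos_y_1 = 4.75
pos_z_1 = 5
pos_x_2 = 8.5
pos_y_2 = 2.25
pos_z_2 = 3.25
radius_2 = 2
pos_x_3 = 5.5
pos_y_3 = 2.5
pos_z_3 = 0.5
radius_3 = 1.5
pos_x_4 = 1.25
pos_y_4 = 6
pos_z_4 = 8
width_4 = 1.5
height_4 = 2.75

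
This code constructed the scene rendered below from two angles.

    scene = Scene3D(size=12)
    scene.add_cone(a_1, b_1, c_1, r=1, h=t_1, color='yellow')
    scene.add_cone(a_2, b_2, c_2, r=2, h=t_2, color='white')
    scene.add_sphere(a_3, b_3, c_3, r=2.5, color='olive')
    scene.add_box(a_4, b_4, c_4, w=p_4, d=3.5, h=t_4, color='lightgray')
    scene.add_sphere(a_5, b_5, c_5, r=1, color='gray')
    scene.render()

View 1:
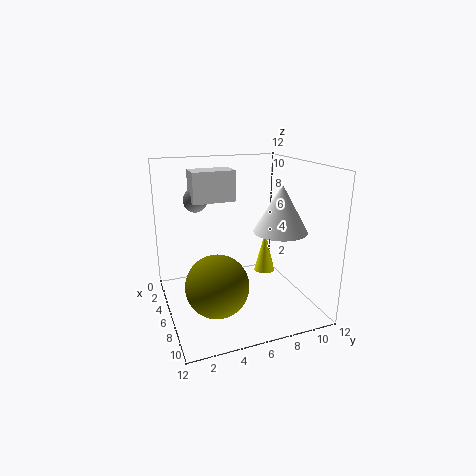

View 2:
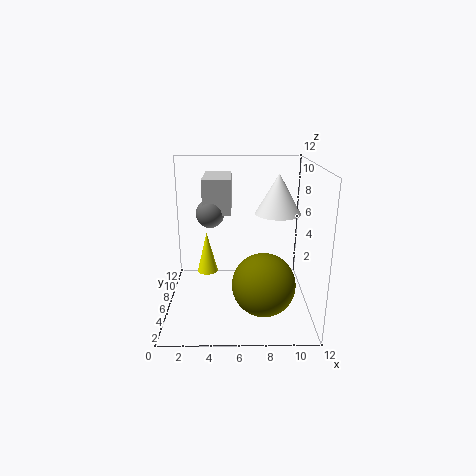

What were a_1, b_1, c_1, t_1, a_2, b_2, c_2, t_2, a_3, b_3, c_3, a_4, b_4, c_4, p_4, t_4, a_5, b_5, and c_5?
a_1 = 3; b_1 = 10; c_1 = 1; t_1 = 4; a_2 = 9.5; b_2 = 8; c_2 = 7.5; t_2 = 3.5; a_3 = 8; b_3 = 3.5; c_3 = 3; a_4 = 3.5; b_4 = 2.5; c_4 = 9; p_4 = 2; t_4 = 2.5; a_5 = 4; b_5 = 3; c_5 = 9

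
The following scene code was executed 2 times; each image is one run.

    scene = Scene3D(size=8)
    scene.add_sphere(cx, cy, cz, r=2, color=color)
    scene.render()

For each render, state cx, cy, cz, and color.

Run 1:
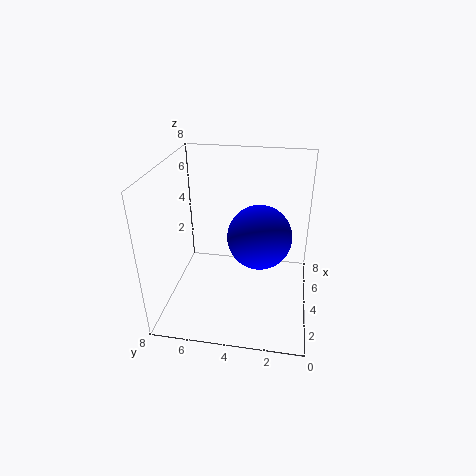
cx = 6
cy = 3
cz = 3
color = 'blue'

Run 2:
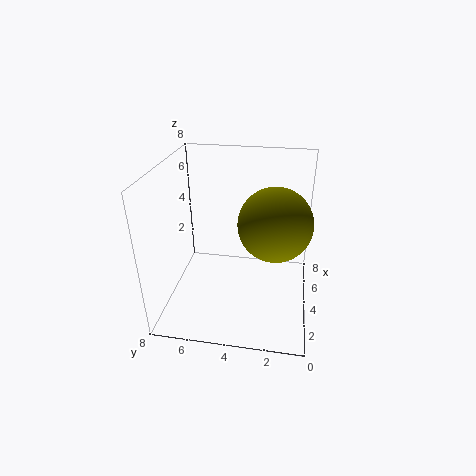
cx = 4
cy = 2
cz = 5
color = 'olive'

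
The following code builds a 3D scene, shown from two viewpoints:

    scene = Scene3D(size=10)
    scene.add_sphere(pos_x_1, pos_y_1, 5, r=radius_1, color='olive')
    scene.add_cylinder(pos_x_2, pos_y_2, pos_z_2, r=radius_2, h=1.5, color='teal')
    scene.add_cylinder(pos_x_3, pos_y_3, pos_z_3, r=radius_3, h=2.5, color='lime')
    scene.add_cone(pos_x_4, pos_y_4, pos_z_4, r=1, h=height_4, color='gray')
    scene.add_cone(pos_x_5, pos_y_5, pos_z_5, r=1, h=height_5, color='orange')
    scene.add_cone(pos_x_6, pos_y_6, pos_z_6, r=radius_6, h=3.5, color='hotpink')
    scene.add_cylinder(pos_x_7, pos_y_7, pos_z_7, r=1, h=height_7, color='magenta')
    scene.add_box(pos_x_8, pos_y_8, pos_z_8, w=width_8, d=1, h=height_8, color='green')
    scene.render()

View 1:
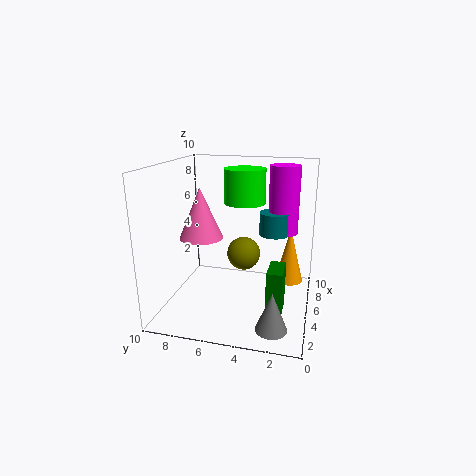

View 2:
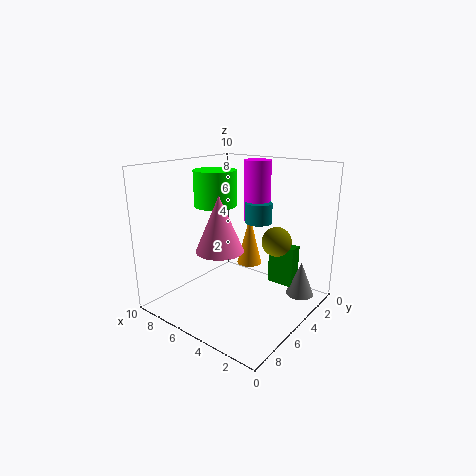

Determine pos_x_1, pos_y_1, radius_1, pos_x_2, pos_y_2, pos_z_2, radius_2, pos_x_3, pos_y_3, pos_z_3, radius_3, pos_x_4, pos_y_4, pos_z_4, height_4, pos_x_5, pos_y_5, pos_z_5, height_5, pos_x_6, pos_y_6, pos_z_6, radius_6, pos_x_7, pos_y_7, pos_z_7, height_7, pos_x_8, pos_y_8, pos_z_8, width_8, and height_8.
pos_x_1 = 2.5, pos_y_1 = 4, radius_1 = 1, pos_x_2 = 5, pos_y_2 = 2.5, pos_z_2 = 5.5, radius_2 = 1, pos_x_3 = 7, pos_y_3 = 5, pos_z_3 = 7, radius_3 = 1.5, pos_x_4 = 1.5, pos_y_4 = 2, pos_z_4 = 0.5, height_4 = 2.5, pos_x_5 = 6.5, pos_y_5 = 1.5, pos_z_5 = 1.5, height_5 = 4, pos_x_6 = 4.5, pos_y_6 = 7.5, pos_z_6 = 5, radius_6 = 1.5, pos_x_7 = 5.5, pos_y_7 = 2, pos_z_7 = 5.5, height_7 = 4.5, pos_x_8 = 2, pos_y_8 = 1.5, pos_z_8 = 1, width_8 = 2, height_8 = 3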